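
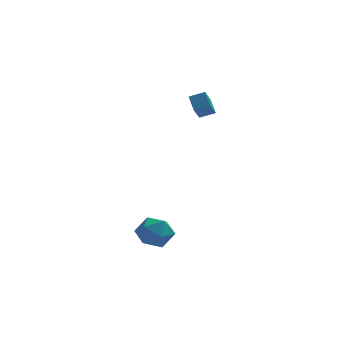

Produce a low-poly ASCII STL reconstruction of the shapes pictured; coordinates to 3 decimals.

solid 
facet normal -0.932 -0.055 -0.359
outer loop
vertex 0.529 3.655 3.554
vertex 0.778 4.409 2.793
vertex 0.856 2.82 2.833
endloop
endfacet
facet normal -0.226 -0.686 0.692
outer loop
vertex 1.722 2.871 3.167
vertex 0.529 3.655 3.554
vertex 0.856 2.82 2.833
endloop
endfacet
facet normal -0.932 -0.055 -0.358
outer loop
vertex 0.856 2.82 2.833
vertex 0.778 4.409 2.793
vertex 1.104 3.574 2.072
endloop
endfacet
facet normal 0.284 -0.726 -0.626
outer loop
vertex 1.104 3.574 2.072
vertex 1.722 2.871 3.167
vertex 0.856 2.82 2.833
endloop
endfacet
facet normal -0.284 0.726 0.626
outer loop
vertex 0.529 3.655 3.554
vertex 1.644 4.46 3.127
vertex 0.778 4.409 2.793
endloop
endfacet
facet normal -0.226 -0.686 0.692
outer loop
vertex 1.396 3.706 3.888
vertex 0.529 3.655 3.554
vertex 1.722 2.871 3.167
endloop
endfacet
facet normal -0.284 0.726 0.627
outer loop
vertex 1.396 3.706 3.888
vertex 1.644 4.46 3.127
vertex 0.529 3.655 3.554
endloop
endfacet
facet normal 0.226 0.686 -0.692
outer loop
vertex 0.778 4.409 2.793
vertex 1.644 4.46 3.127
vertex 1.104 3.574 2.072
endloop
endfacet
facet normal 0.284 -0.726 -0.626
outer loop
vertex 1.971 3.625 2.406
vertex 1.722 2.871 3.167
vertex 1.104 3.574 2.072
endloop
endfacet
facet normal 0.226 0.686 -0.692
outer loop
vertex 1.104 3.574 2.072
vertex 1.644 4.46 3.127
vertex 1.971 3.625 2.406
endloop
endfacet
facet normal 0.932 0.054 0.359
outer loop
vertex 1.971 3.625 2.406
vertex 1.396 3.706 3.888
vertex 1.722 2.871 3.167
endloop
endfacet
facet normal 0.932 0.055 0.359
outer loop
vertex 1.644 4.46 3.127
vertex 1.396 3.706 3.888
vertex 1.971 3.625 2.406
endloop
endfacet
facet normal -0.779 -0.061 0.624
outer loop
vertex -1.767 -3.174 -3.663
vertex -1.221 -3.898 -3.052
vertex -1.135 -2.829 -2.84
endloop
endfacet
facet normal -0.743 0.586 0.325
outer loop
vertex -1.767 -3.174 -3.663
vertex -1.135 -2.829 -2.84
vertex -1.13 -2.294 -3.794
endloop
endfacet
facet normal -0.774 0.503 -0.384
outer loop
vertex -1.767 -3.174 -3.663
vertex -1.13 -2.294 -3.794
vertex -1.213 -3.033 -4.595
endloop
endfacet
facet normal -0.830 -0.195 -0.523
outer loop
vertex -1.767 -3.174 -3.663
vertex -1.213 -3.033 -4.595
vertex -1.269 -4.025 -4.137
endloop
endfacet
facet normal -0.833 -0.544 0.100
outer loop
vertex -1.767 -3.174 -3.663
vertex -1.269 -4.025 -4.137
vertex -1.221 -3.898 -3.052
endloop
endfacet
facet normal -0.108 0.867 0.486
outer loop
vertex -1.13 -2.294 -3.794
vertex -1.135 -2.829 -2.84
vertex -0.191 -2.475 -3.263
endloop
endfacet
facet normal -0.167 -0.179 0.970
outer loop
vertex -1.135 -2.829 -2.84
vertex -1.221 -3.898 -3.052
vertex -0.247 -3.467 -2.805
endloop
endfacet
facet normal -0.255 -0.959 0.124
outer loop
vertex -1.221 -3.898 -3.052
vertex -1.269 -4.025 -4.137
vertex -0.33 -4.206 -3.606
endloop
endfacet
facet normal -0.249 -0.394 -0.885
outer loop
vertex -1.269 -4.025 -4.137
vertex -1.213 -3.033 -4.595
vertex -0.325 -3.671 -4.56
endloop
endfacet
facet normal -0.157 0.734 -0.661
outer loop
vertex -1.213 -3.033 -4.595
vertex -1.13 -2.294 -3.794
vertex -0.239 -2.602 -4.348
endloop
endfacet
facet normal 0.830 0.195 0.523
outer loop
vertex 0.307 -3.326 -3.737
vertex -0.191 -2.475 -3.263
vertex -0.247 -3.467 -2.805
endloop
endfacet
facet normal 0.774 -0.503 0.384
outer loop
vertex 0.307 -3.326 -3.737
vertex -0.247 -3.467 -2.805
vertex -0.33 -4.206 -3.606
endloop
endfacet
facet normal 0.743 -0.586 -0.325
outer loop
vertex 0.307 -3.326 -3.737
vertex -0.33 -4.206 -3.606
vertex -0.325 -3.671 -4.56
endloop
endfacet
facet normal 0.779 0.061 -0.624
outer loop
vertex 0.307 -3.326 -3.737
vertex -0.325 -3.671 -4.56
vertex -0.239 -2.602 -4.348
endloop
endfacet
facet normal 0.833 0.544 -0.100
outer loop
vertex 0.307 -3.326 -3.737
vertex -0.239 -2.602 -4.348
vertex -0.191 -2.475 -3.263
endloop
endfacet
facet normal 0.249 0.394 0.885
outer loop
vertex -0.247 -3.467 -2.805
vertex -0.191 -2.475 -3.263
vertex -1.135 -2.829 -2.84
endloop
endfacet
facet normal 0.157 -0.734 0.661
outer loop
vertex -0.33 -4.206 -3.606
vertex -0.247 -3.467 -2.805
vertex -1.221 -3.898 -3.052
endloop
endfacet
facet normal 0.108 -0.867 -0.486
outer loop
vertex -0.325 -3.671 -4.56
vertex -0.33 -4.206 -3.606
vertex -1.269 -4.025 -4.137
endloop
endfacet
facet normal 0.167 0.179 -0.970
outer loop
vertex -0.239 -2.602 -4.348
vertex -0.325 -3.671 -4.56
vertex -1.213 -3.033 -4.595
endloop
endfacet
facet normal 0.255 0.959 -0.124
outer loop
vertex -0.191 -2.475 -3.263
vertex -0.239 -2.602 -4.348
vertex -1.13 -2.294 -3.794
endloop
endfacet

endsolid


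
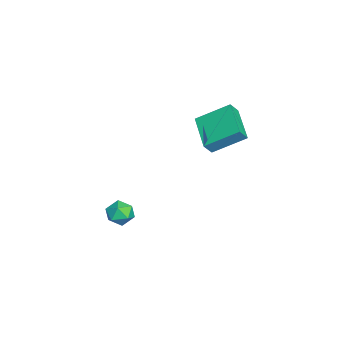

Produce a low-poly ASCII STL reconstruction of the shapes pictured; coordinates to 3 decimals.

solid 
facet normal -0.910 -0.258 0.326
outer loop
vertex -2.108 2.141 4.582
vertex -2.45 2.521 3.928
vertex -1.998 0.413 3.523
endloop
endfacet
facet normal 0.412 -0.457 0.788
outer loop
vertex -0.07 0.959 2.832
vertex -2.108 2.141 4.582
vertex -1.998 0.413 3.523
endloop
endfacet
facet normal -0.910 -0.258 0.326
outer loop
vertex -1.998 0.413 3.523
vertex -2.45 2.521 3.928
vertex -2.34 0.793 2.869
endloop
endfacet
facet normal 0.054 -0.851 -0.523
outer loop
vertex -2.34 0.793 2.869
vertex -0.07 0.959 2.832
vertex -1.998 0.413 3.523
endloop
endfacet
facet normal -0.054 0.851 0.523
outer loop
vertex -2.108 2.141 4.582
vertex -0.522 3.067 3.237
vertex -2.45 2.521 3.928
endloop
endfacet
facet normal 0.412 -0.457 0.788
outer loop
vertex -0.18 2.687 3.891
vertex -2.108 2.141 4.582
vertex -0.07 0.959 2.832
endloop
endfacet
facet normal -0.054 0.851 0.523
outer loop
vertex -0.18 2.687 3.891
vertex -0.522 3.067 3.237
vertex -2.108 2.141 4.582
endloop
endfacet
facet normal -0.412 0.457 -0.788
outer loop
vertex -2.45 2.521 3.928
vertex -0.522 3.067 3.237
vertex -2.34 0.793 2.869
endloop
endfacet
facet normal 0.054 -0.851 -0.523
outer loop
vertex -0.412 1.339 2.178
vertex -0.07 0.959 2.832
vertex -2.34 0.793 2.869
endloop
endfacet
facet normal -0.412 0.457 -0.788
outer loop
vertex -2.34 0.793 2.869
vertex -0.522 3.067 3.237
vertex -0.412 1.339 2.178
endloop
endfacet
facet normal 0.910 0.258 -0.326
outer loop
vertex -0.412 1.339 2.178
vertex -0.18 2.687 3.891
vertex -0.07 0.959 2.832
endloop
endfacet
facet normal 0.910 0.258 -0.326
outer loop
vertex -0.522 3.067 3.237
vertex -0.18 2.687 3.891
vertex -0.412 1.339 2.178
endloop
endfacet
facet normal -0.046 0.202 0.978
outer loop
vertex -1.11 -2.675 -2.544
vertex -1.477 -3.408 -2.41
vertex -0.649 -3.347 -2.384
endloop
endfacet
facet normal 0.519 0.518 0.680
outer loop
vertex -1.11 -2.675 -2.544
vertex -0.649 -3.347 -2.384
vertex -0.412 -2.812 -2.973
endloop
endfacet
facet normal 0.283 0.946 0.159
outer loop
vertex -1.11 -2.675 -2.544
vertex -0.412 -2.812 -2.973
vertex -1.094 -2.542 -3.363
endloop
endfacet
facet normal -0.428 0.894 0.137
outer loop
vertex -1.11 -2.675 -2.544
vertex -1.094 -2.542 -3.363
vertex -1.752 -2.91 -3.016
endloop
endfacet
facet normal -0.631 0.434 0.643
outer loop
vertex -1.11 -2.675 -2.544
vertex -1.752 -2.91 -3.016
vertex -1.477 -3.408 -2.41
endloop
endfacet
facet normal 0.924 0.011 0.382
outer loop
vertex -0.412 -2.812 -2.973
vertex -0.649 -3.347 -2.384
vertex -0.348 -3.63 -3.104
endloop
endfacet
facet normal 0.010 -0.501 0.865
outer loop
vertex -0.649 -3.347 -2.384
vertex -1.477 -3.408 -2.41
vertex -1.006 -3.998 -2.757
endloop
endfacet
facet normal -0.938 -0.125 0.323
outer loop
vertex -1.477 -3.408 -2.41
vertex -1.752 -2.91 -3.016
vertex -1.688 -3.728 -3.147
endloop
endfacet
facet normal -0.608 0.619 -0.497
outer loop
vertex -1.752 -2.91 -3.016
vertex -1.094 -2.542 -3.363
vertex -1.451 -3.193 -3.736
endloop
endfacet
facet normal 0.542 0.703 -0.460
outer loop
vertex -1.094 -2.542 -3.363
vertex -0.412 -2.812 -2.973
vertex -0.623 -3.132 -3.71
endloop
endfacet
facet normal 0.428 -0.894 -0.137
outer loop
vertex -0.99 -3.865 -3.576
vertex -0.348 -3.63 -3.104
vertex -1.006 -3.998 -2.757
endloop
endfacet
facet normal -0.283 -0.946 -0.159
outer loop
vertex -0.99 -3.865 -3.576
vertex -1.006 -3.998 -2.757
vertex -1.688 -3.728 -3.147
endloop
endfacet
facet normal -0.519 -0.518 -0.680
outer loop
vertex -0.99 -3.865 -3.576
vertex -1.688 -3.728 -3.147
vertex -1.451 -3.193 -3.736
endloop
endfacet
facet normal 0.046 -0.202 -0.978
outer loop
vertex -0.99 -3.865 -3.576
vertex -1.451 -3.193 -3.736
vertex -0.623 -3.132 -3.71
endloop
endfacet
facet normal 0.631 -0.434 -0.643
outer loop
vertex -0.99 -3.865 -3.576
vertex -0.623 -3.132 -3.71
vertex -0.348 -3.63 -3.104
endloop
endfacet
facet normal 0.608 -0.619 0.497
outer loop
vertex -1.006 -3.998 -2.757
vertex -0.348 -3.63 -3.104
vertex -0.649 -3.347 -2.384
endloop
endfacet
facet normal -0.542 -0.703 0.460
outer loop
vertex -1.688 -3.728 -3.147
vertex -1.006 -3.998 -2.757
vertex -1.477 -3.408 -2.41
endloop
endfacet
facet normal -0.924 -0.011 -0.382
outer loop
vertex -1.451 -3.193 -3.736
vertex -1.688 -3.728 -3.147
vertex -1.752 -2.91 -3.016
endloop
endfacet
facet normal -0.010 0.501 -0.865
outer loop
vertex -0.623 -3.132 -3.71
vertex -1.451 -3.193 -3.736
vertex -1.094 -2.542 -3.363
endloop
endfacet
facet normal 0.938 0.125 -0.323
outer loop
vertex -0.348 -3.63 -3.104
vertex -0.623 -3.132 -3.71
vertex -0.412 -2.812 -2.973
endloop
endfacet

endsolid


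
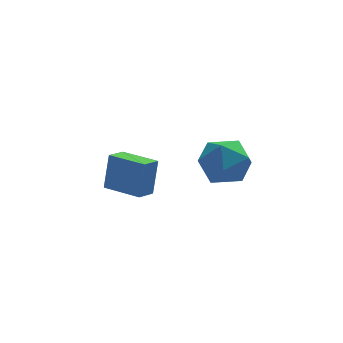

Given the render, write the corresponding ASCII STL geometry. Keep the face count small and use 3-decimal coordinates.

solid 
facet normal -0.863 0.485 0.144
outer loop
vertex 0.961 0.236 1.839
vertex 0.674 -0.492 2.572
vertex 1.216 0.384 2.87
endloop
endfacet
facet normal -0.346 0.937 -0.049
outer loop
vertex 0.961 0.236 1.839
vertex 1.216 0.384 2.87
vertex 1.932 0.608 2.103
endloop
endfacet
facet normal -0.093 0.726 -0.681
outer loop
vertex 0.961 0.236 1.839
vertex 1.932 0.608 2.103
vertex 1.832 -0.129 1.331
endloop
endfacet
facet normal -0.453 0.143 -0.880
outer loop
vertex 0.961 0.236 1.839
vertex 1.832 -0.129 1.331
vertex 1.055 -0.81 1.621
endloop
endfacet
facet normal -0.929 -0.006 -0.370
outer loop
vertex 0.961 0.236 1.839
vertex 1.055 -0.81 1.621
vertex 0.674 -0.492 2.572
endloop
endfacet
facet normal 0.182 0.885 0.428
outer loop
vertex 1.932 0.608 2.103
vertex 1.216 0.384 2.87
vertex 2.245 0.11 2.999
endloop
endfacet
facet normal -0.654 0.153 0.741
outer loop
vertex 1.216 0.384 2.87
vertex 0.674 -0.492 2.572
vertex 1.468 -0.571 3.289
endloop
endfacet
facet normal -0.762 -0.642 -0.091
outer loop
vertex 0.674 -0.492 2.572
vertex 1.055 -0.81 1.621
vertex 1.368 -1.308 2.517
endloop
endfacet
facet normal 0.008 -0.400 -0.917
outer loop
vertex 1.055 -0.81 1.621
vertex 1.832 -0.129 1.331
vertex 2.084 -1.084 1.75
endloop
endfacet
facet normal 0.592 0.543 -0.595
outer loop
vertex 1.832 -0.129 1.331
vertex 1.932 0.608 2.103
vertex 2.626 -0.208 2.048
endloop
endfacet
facet normal 0.453 -0.143 0.880
outer loop
vertex 2.339 -0.936 2.781
vertex 2.245 0.11 2.999
vertex 1.468 -0.571 3.289
endloop
endfacet
facet normal 0.093 -0.726 0.681
outer loop
vertex 2.339 -0.936 2.781
vertex 1.468 -0.571 3.289
vertex 1.368 -1.308 2.517
endloop
endfacet
facet normal 0.346 -0.937 0.049
outer loop
vertex 2.339 -0.936 2.781
vertex 1.368 -1.308 2.517
vertex 2.084 -1.084 1.75
endloop
endfacet
facet normal 0.863 -0.485 -0.144
outer loop
vertex 2.339 -0.936 2.781
vertex 2.084 -1.084 1.75
vertex 2.626 -0.208 2.048
endloop
endfacet
facet normal 0.929 0.006 0.370
outer loop
vertex 2.339 -0.936 2.781
vertex 2.626 -0.208 2.048
vertex 2.245 0.11 2.999
endloop
endfacet
facet normal -0.008 0.400 0.917
outer loop
vertex 1.468 -0.571 3.289
vertex 2.245 0.11 2.999
vertex 1.216 0.384 2.87
endloop
endfacet
facet normal -0.592 -0.543 0.595
outer loop
vertex 1.368 -1.308 2.517
vertex 1.468 -0.571 3.289
vertex 0.674 -0.492 2.572
endloop
endfacet
facet normal -0.182 -0.885 -0.428
outer loop
vertex 2.084 -1.084 1.75
vertex 1.368 -1.308 2.517
vertex 1.055 -0.81 1.621
endloop
endfacet
facet normal 0.654 -0.153 -0.741
outer loop
vertex 2.626 -0.208 2.048
vertex 2.084 -1.084 1.75
vertex 1.832 -0.129 1.331
endloop
endfacet
facet normal 0.762 0.642 0.091
outer loop
vertex 2.245 0.11 2.999
vertex 2.626 -0.208 2.048
vertex 1.932 0.608 2.103
endloop
endfacet
facet normal -0.708 -0.646 0.287
outer loop
vertex -0.515 2.883 0.4
vertex -1.603 4.04 0.32
vertex -0.786 2.525 -1.073
endloop
endfacet
facet normal 0.684 -0.728 0.051
outer loop
vertex -0.177 3.08 -1.32
vertex -0.515 2.883 0.4
vertex -0.786 2.525 -1.073
endloop
endfacet
facet normal -0.708 -0.646 0.287
outer loop
vertex -0.786 2.525 -1.073
vertex -1.603 4.04 0.32
vertex -1.874 3.682 -1.154
endloop
endfacet
facet normal -0.176 -0.233 -0.957
outer loop
vertex -1.874 3.682 -1.154
vertex -0.177 3.08 -1.32
vertex -0.786 2.525 -1.073
endloop
endfacet
facet normal 0.176 0.232 0.957
outer loop
vertex -0.515 2.883 0.4
vertex -0.994 4.595 0.073
vertex -1.603 4.04 0.32
endloop
endfacet
facet normal 0.684 -0.728 0.051
outer loop
vertex 0.094 3.438 0.154
vertex -0.515 2.883 0.4
vertex -0.177 3.08 -1.32
endloop
endfacet
facet normal 0.175 0.232 0.957
outer loop
vertex 0.094 3.438 0.154
vertex -0.994 4.595 0.073
vertex -0.515 2.883 0.4
endloop
endfacet
facet normal -0.684 0.728 -0.051
outer loop
vertex -1.603 4.04 0.32
vertex -0.994 4.595 0.073
vertex -1.874 3.682 -1.154
endloop
endfacet
facet normal -0.176 -0.231 -0.957
outer loop
vertex -1.265 4.237 -1.4
vertex -0.177 3.08 -1.32
vertex -1.874 3.682 -1.154
endloop
endfacet
facet normal -0.684 0.728 -0.051
outer loop
vertex -1.874 3.682 -1.154
vertex -0.994 4.595 0.073
vertex -1.265 4.237 -1.4
endloop
endfacet
facet normal 0.708 0.646 -0.287
outer loop
vertex -1.265 4.237 -1.4
vertex 0.094 3.438 0.154
vertex -0.177 3.08 -1.32
endloop
endfacet
facet normal 0.708 0.645 -0.287
outer loop
vertex -0.994 4.595 0.073
vertex 0.094 3.438 0.154
vertex -1.265 4.237 -1.4
endloop
endfacet

endsolid


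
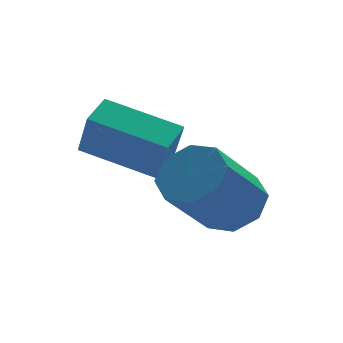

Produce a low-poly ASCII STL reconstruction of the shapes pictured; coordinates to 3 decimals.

solid 
facet normal -0.728 -0.639 -0.249
outer loop
vertex -2.297 2.212 0.222
vertex -3.764 3.635 0.857
vertex -2.331 2.76 -1.087
endloop
endfacet
facet normal 0.685 -0.666 -0.296
outer loop
vertex -1.596 3.405 -0.837
vertex -2.297 2.212 0.222
vertex -2.331 2.76 -1.087
endloop
endfacet
facet normal -0.728 -0.639 -0.249
outer loop
vertex -2.331 2.76 -1.087
vertex -3.764 3.635 0.857
vertex -3.798 4.183 -0.453
endloop
endfacet
facet normal -0.025 0.386 -0.922
outer loop
vertex -3.798 4.183 -0.453
vertex -1.596 3.405 -0.837
vertex -2.331 2.76 -1.087
endloop
endfacet
facet normal 0.025 -0.386 0.922
outer loop
vertex -2.297 2.212 0.222
vertex -3.029 4.28 1.107
vertex -3.764 3.635 0.857
endloop
endfacet
facet normal 0.685 -0.665 -0.296
outer loop
vertex -1.562 2.857 0.473
vertex -2.297 2.212 0.222
vertex -1.596 3.405 -0.837
endloop
endfacet
facet normal 0.024 -0.386 0.922
outer loop
vertex -1.562 2.857 0.473
vertex -3.029 4.28 1.107
vertex -2.297 2.212 0.222
endloop
endfacet
facet normal -0.685 0.666 0.296
outer loop
vertex -3.764 3.635 0.857
vertex -3.029 4.28 1.107
vertex -3.798 4.183 -0.453
endloop
endfacet
facet normal -0.024 0.386 -0.922
outer loop
vertex -3.063 4.828 -0.202
vertex -1.596 3.405 -0.837
vertex -3.798 4.183 -0.453
endloop
endfacet
facet normal -0.685 0.665 0.296
outer loop
vertex -3.798 4.183 -0.453
vertex -3.029 4.28 1.107
vertex -3.063 4.828 -0.202
endloop
endfacet
facet normal 0.728 0.639 0.249
outer loop
vertex -3.063 4.828 -0.202
vertex -1.562 2.857 0.473
vertex -1.596 3.405 -0.837
endloop
endfacet
facet normal 0.728 0.639 0.249
outer loop
vertex -3.029 4.28 1.107
vertex -1.562 2.857 0.473
vertex -3.063 4.828 -0.202
endloop
endfacet
facet normal 0.636 0.229 -0.737
outer loop
vertex 0.23 1.821 -1.819
vertex -0.45 2.418 -2.22
vertex 0.277 2.53 -1.558
endloop
endfacet
facet normal 0.769 -0.265 0.581
outer loop
vertex 0.23 1.821 -1.819
vertex 0.277 2.53 -1.558
vertex -1.15 1.324 -0.219
endloop
endfacet
facet normal 0.769 -0.266 0.581
outer loop
vertex -1.15 1.324 -0.219
vertex 0.277 2.53 -1.558
vertex -1.102 2.034 0.042
endloop
endfacet
facet normal -0.636 -0.228 0.738
outer loop
vertex -1.15 1.324 -0.219
vertex -1.102 2.034 0.042
vertex -1.83 1.922 -0.62
endloop
endfacet
facet normal 0.636 0.229 -0.737
outer loop
vertex 0.277 2.53 -1.558
vertex -0.45 2.418 -2.22
vertex -0.101 3.174 -1.684
endloop
endfacet
facet normal 0.589 0.474 0.655
outer loop
vertex 0.277 2.53 -1.558
vertex -0.101 3.174 -1.684
vertex -1.102 2.034 0.042
endloop
endfacet
facet normal 0.588 0.475 0.655
outer loop
vertex -1.102 2.034 0.042
vertex -0.101 3.174 -1.684
vertex -1.481 2.678 -0.085
endloop
endfacet
facet normal -0.635 -0.229 0.738
outer loop
vertex -1.102 2.034 0.042
vertex -1.481 2.678 -0.085
vertex -1.83 1.922 -0.62
endloop
endfacet
facet normal 0.636 0.229 -0.737
outer loop
vertex -0.101 3.174 -1.684
vertex -0.45 2.418 -2.22
vertex -0.684 3.375 -2.125
endloop
endfacet
facet normal 0.062 0.937 0.344
outer loop
vertex -0.101 3.174 -1.684
vertex -0.684 3.375 -2.125
vertex -1.481 2.678 -0.085
endloop
endfacet
facet normal 0.063 0.937 0.345
outer loop
vertex -1.481 2.678 -0.085
vertex -0.684 3.375 -2.125
vertex -2.064 2.879 -0.525
endloop
endfacet
facet normal -0.635 -0.229 0.738
outer loop
vertex -1.481 2.678 -0.085
vertex -2.064 2.879 -0.525
vertex -1.83 1.922 -0.62
endloop
endfacet
facet normal 0.636 0.229 -0.737
outer loop
vertex -0.684 3.375 -2.125
vertex -0.45 2.418 -2.22
vertex -1.13 3.016 -2.621
endloop
endfacet
facet normal -0.499 0.850 -0.167
outer loop
vertex -0.684 3.375 -2.125
vertex -1.13 3.016 -2.621
vertex -2.064 2.879 -0.525
endloop
endfacet
facet normal -0.500 0.850 -0.167
outer loop
vertex -2.064 2.879 -0.525
vertex -1.13 3.016 -2.621
vertex -2.51 2.519 -1.021
endloop
endfacet
facet normal -0.636 -0.229 0.737
outer loop
vertex -2.064 2.879 -0.525
vertex -2.51 2.519 -1.021
vertex -1.83 1.922 -0.62
endloop
endfacet
facet normal 0.636 0.228 -0.738
outer loop
vertex -1.13 3.016 -2.621
vertex -0.45 2.418 -2.22
vertex -1.178 2.306 -2.882
endloop
endfacet
facet normal -0.769 0.266 -0.581
outer loop
vertex -1.13 3.016 -2.621
vertex -1.178 2.306 -2.882
vertex -2.51 2.519 -1.021
endloop
endfacet
facet normal -0.770 0.265 -0.581
outer loop
vertex -2.51 2.519 -1.021
vertex -1.178 2.306 -2.882
vertex -2.557 1.81 -1.282
endloop
endfacet
facet normal -0.636 -0.229 0.737
outer loop
vertex -2.51 2.519 -1.021
vertex -2.557 1.81 -1.282
vertex -1.83 1.922 -0.62
endloop
endfacet
facet normal 0.635 0.229 -0.738
outer loop
vertex -1.178 2.306 -2.882
vertex -0.45 2.418 -2.22
vertex -0.799 1.662 -2.755
endloop
endfacet
facet normal -0.588 -0.475 -0.654
outer loop
vertex -1.178 2.306 -2.882
vertex -0.799 1.662 -2.755
vertex -2.557 1.81 -1.282
endloop
endfacet
facet normal -0.589 -0.474 -0.655
outer loop
vertex -2.557 1.81 -1.282
vertex -0.799 1.662 -2.755
vertex -2.179 1.166 -1.156
endloop
endfacet
facet normal -0.636 -0.229 0.737
outer loop
vertex -2.557 1.81 -1.282
vertex -2.179 1.166 -1.156
vertex -1.83 1.922 -0.62
endloop
endfacet
facet normal 0.635 0.229 -0.738
outer loop
vertex -0.799 1.662 -2.755
vertex -0.45 2.418 -2.22
vertex -0.216 1.461 -2.315
endloop
endfacet
facet normal -0.063 -0.937 -0.345
outer loop
vertex -0.799 1.662 -2.755
vertex -0.216 1.461 -2.315
vertex -2.179 1.166 -1.156
endloop
endfacet
facet normal -0.063 -0.937 -0.344
outer loop
vertex -2.179 1.166 -1.156
vertex -0.216 1.461 -2.315
vertex -1.596 0.965 -0.715
endloop
endfacet
facet normal -0.636 -0.229 0.737
outer loop
vertex -2.179 1.166 -1.156
vertex -1.596 0.965 -0.715
vertex -1.83 1.922 -0.62
endloop
endfacet
facet normal 0.636 0.229 -0.737
outer loop
vertex -0.216 1.461 -2.315
vertex -0.45 2.418 -2.22
vertex 0.23 1.821 -1.819
endloop
endfacet
facet normal 0.500 -0.850 0.168
outer loop
vertex -0.216 1.461 -2.315
vertex 0.23 1.821 -1.819
vertex -1.596 0.965 -0.715
endloop
endfacet
facet normal 0.499 -0.850 0.166
outer loop
vertex -1.596 0.965 -0.715
vertex 0.23 1.821 -1.819
vertex -1.15 1.324 -0.219
endloop
endfacet
facet normal -0.636 -0.229 0.737
outer loop
vertex -1.596 0.965 -0.715
vertex -1.15 1.324 -0.219
vertex -1.83 1.922 -0.62
endloop
endfacet

endsolid


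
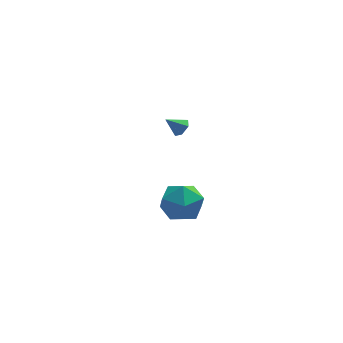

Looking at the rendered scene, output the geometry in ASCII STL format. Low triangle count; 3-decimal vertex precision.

solid 
facet normal 0.755 -0.067 -0.652
outer loop
vertex 1.485 3.058 1.516
vertex 1.124 2.834 1.121
vertex 1.201 3.408 1.151
endloop
endfacet
facet normal 0.074 0.748 0.660
outer loop
vertex 1.485 3.058 1.516
vertex 1.201 3.408 1.151
vertex 0.316 2.906 1.819
endloop
endfacet
facet normal 0.755 -0.067 -0.652
outer loop
vertex 1.201 3.408 1.151
vertex 1.124 2.834 1.121
vertex 0.84 3.184 0.756
endloop
endfacet
facet normal -0.507 0.861 -0.025
outer loop
vertex 1.201 3.408 1.151
vertex 0.84 3.184 0.756
vertex 0.316 2.906 1.819
endloop
endfacet
facet normal 0.755 -0.067 -0.652
outer loop
vertex 0.84 3.184 0.756
vertex 1.124 2.834 1.121
vertex 0.763 2.61 0.726
endloop
endfacet
facet normal -0.902 0.142 -0.407
outer loop
vertex 0.84 3.184 0.756
vertex 0.763 2.61 0.726
vertex 0.316 2.906 1.819
endloop
endfacet
facet normal 0.755 -0.067 -0.652
outer loop
vertex 0.763 2.61 0.726
vertex 1.124 2.834 1.121
vertex 1.047 2.26 1.091
endloop
endfacet
facet normal -0.715 -0.691 -0.106
outer loop
vertex 0.763 2.61 0.726
vertex 1.047 2.26 1.091
vertex 0.316 2.906 1.819
endloop
endfacet
facet normal 0.755 -0.067 -0.652
outer loop
vertex 1.047 2.26 1.091
vertex 1.124 2.834 1.121
vertex 1.408 2.484 1.486
endloop
endfacet
facet normal -0.134 -0.804 0.579
outer loop
vertex 1.047 2.26 1.091
vertex 1.408 2.484 1.486
vertex 0.316 2.906 1.819
endloop
endfacet
facet normal 0.755 -0.067 -0.652
outer loop
vertex 1.408 2.484 1.486
vertex 1.124 2.834 1.121
vertex 1.485 3.058 1.516
endloop
endfacet
facet normal 0.260 -0.085 0.962
outer loop
vertex 1.408 2.484 1.486
vertex 1.485 3.058 1.516
vertex 0.316 2.906 1.819
endloop
endfacet
facet normal -0.900 0.382 0.210
outer loop
vertex -0.91 -3.389 0.617
vertex -0.897 -3.952 1.699
vertex -0.443 -2.824 1.593
endloop
endfacet
facet normal -0.532 0.818 -0.219
outer loop
vertex -0.91 -3.389 0.617
vertex -0.443 -2.824 1.593
vertex 0.121 -2.745 0.515
endloop
endfacet
facet normal -0.365 0.457 -0.811
outer loop
vertex -0.91 -3.389 0.617
vertex 0.121 -2.745 0.515
vertex 0.017 -3.823 -0.045
endloop
endfacet
facet normal -0.630 -0.203 -0.749
outer loop
vertex -0.91 -3.389 0.617
vertex 0.017 -3.823 -0.045
vertex -0.612 -4.569 0.686
endloop
endfacet
facet normal -0.961 -0.250 -0.118
outer loop
vertex -0.91 -3.389 0.617
vertex -0.612 -4.569 0.686
vertex -0.897 -3.952 1.699
endloop
endfacet
facet normal 0.076 0.991 0.113
outer loop
vertex 0.121 -2.745 0.515
vertex -0.443 -2.824 1.593
vertex 0.772 -2.911 1.534
endloop
endfacet
facet normal -0.519 0.285 0.806
outer loop
vertex -0.443 -2.824 1.593
vertex -0.897 -3.952 1.699
vertex 0.143 -3.657 2.265
endloop
endfacet
facet normal -0.618 -0.737 0.275
outer loop
vertex -0.897 -3.952 1.699
vertex -0.612 -4.569 0.686
vertex 0.039 -4.735 1.705
endloop
endfacet
facet normal -0.084 -0.661 -0.746
outer loop
vertex -0.612 -4.569 0.686
vertex 0.017 -3.823 -0.045
vertex 0.603 -4.656 0.627
endloop
endfacet
facet normal 0.345 0.406 -0.846
outer loop
vertex 0.017 -3.823 -0.045
vertex 0.121 -2.745 0.515
vertex 1.057 -3.528 0.521
endloop
endfacet
facet normal 0.630 0.203 0.749
outer loop
vertex 1.07 -4.091 1.603
vertex 0.772 -2.911 1.534
vertex 0.143 -3.657 2.265
endloop
endfacet
facet normal 0.365 -0.457 0.811
outer loop
vertex 1.07 -4.091 1.603
vertex 0.143 -3.657 2.265
vertex 0.039 -4.735 1.705
endloop
endfacet
facet normal 0.532 -0.818 0.219
outer loop
vertex 1.07 -4.091 1.603
vertex 0.039 -4.735 1.705
vertex 0.603 -4.656 0.627
endloop
endfacet
facet normal 0.900 -0.382 -0.210
outer loop
vertex 1.07 -4.091 1.603
vertex 0.603 -4.656 0.627
vertex 1.057 -3.528 0.521
endloop
endfacet
facet normal 0.961 0.250 0.118
outer loop
vertex 1.07 -4.091 1.603
vertex 1.057 -3.528 0.521
vertex 0.772 -2.911 1.534
endloop
endfacet
facet normal 0.084 0.661 0.746
outer loop
vertex 0.143 -3.657 2.265
vertex 0.772 -2.911 1.534
vertex -0.443 -2.824 1.593
endloop
endfacet
facet normal -0.345 -0.406 0.846
outer loop
vertex 0.039 -4.735 1.705
vertex 0.143 -3.657 2.265
vertex -0.897 -3.952 1.699
endloop
endfacet
facet normal -0.076 -0.991 -0.113
outer loop
vertex 0.603 -4.656 0.627
vertex 0.039 -4.735 1.705
vertex -0.612 -4.569 0.686
endloop
endfacet
facet normal 0.519 -0.285 -0.806
outer loop
vertex 1.057 -3.528 0.521
vertex 0.603 -4.656 0.627
vertex 0.017 -3.823 -0.045
endloop
endfacet
facet normal 0.618 0.737 -0.275
outer loop
vertex 0.772 -2.911 1.534
vertex 1.057 -3.528 0.521
vertex 0.121 -2.745 0.515
endloop
endfacet

endsolid


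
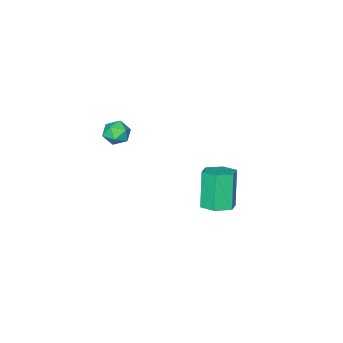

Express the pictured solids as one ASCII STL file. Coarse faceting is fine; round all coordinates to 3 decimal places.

solid 
facet normal -0.534 0.840 0.094
outer loop
vertex 2.307 -3.272 3.425
vertex 1.774 -3.649 3.764
vertex 2.318 -3.347 4.157
endloop
endfacet
facet normal 0.165 0.981 0.098
outer loop
vertex 2.307 -3.272 3.425
vertex 2.318 -3.347 4.157
vertex 2.941 -3.413 3.771
endloop
endfacet
facet normal 0.443 0.735 -0.513
outer loop
vertex 2.307 -3.272 3.425
vertex 2.941 -3.413 3.771
vertex 2.782 -3.757 3.14
endloop
endfacet
facet normal -0.083 0.443 -0.893
outer loop
vertex 2.307 -3.272 3.425
vertex 2.782 -3.757 3.14
vertex 2.061 -3.903 3.135
endloop
endfacet
facet normal -0.688 0.507 -0.519
outer loop
vertex 2.307 -3.272 3.425
vertex 2.061 -3.903 3.135
vertex 1.774 -3.649 3.764
endloop
endfacet
facet normal 0.460 0.619 0.636
outer loop
vertex 2.941 -3.413 3.771
vertex 2.318 -3.347 4.157
vertex 2.799 -3.877 4.325
endloop
endfacet
facet normal -0.672 0.390 0.630
outer loop
vertex 2.318 -3.347 4.157
vertex 1.774 -3.649 3.764
vertex 2.078 -4.023 4.32
endloop
endfacet
facet normal -0.921 -0.148 -0.360
outer loop
vertex 1.774 -3.649 3.764
vertex 2.061 -3.903 3.135
vertex 1.919 -4.367 3.689
endloop
endfacet
facet normal 0.058 -0.253 -0.966
outer loop
vertex 2.061 -3.903 3.135
vertex 2.782 -3.757 3.14
vertex 2.542 -4.433 3.303
endloop
endfacet
facet normal 0.911 0.220 -0.350
outer loop
vertex 2.782 -3.757 3.14
vertex 2.941 -3.413 3.771
vertex 3.086 -4.131 3.696
endloop
endfacet
facet normal 0.083 -0.443 0.893
outer loop
vertex 2.553 -4.508 4.035
vertex 2.799 -3.877 4.325
vertex 2.078 -4.023 4.32
endloop
endfacet
facet normal -0.443 -0.735 0.513
outer loop
vertex 2.553 -4.508 4.035
vertex 2.078 -4.023 4.32
vertex 1.919 -4.367 3.689
endloop
endfacet
facet normal -0.165 -0.981 -0.098
outer loop
vertex 2.553 -4.508 4.035
vertex 1.919 -4.367 3.689
vertex 2.542 -4.433 3.303
endloop
endfacet
facet normal 0.534 -0.840 -0.094
outer loop
vertex 2.553 -4.508 4.035
vertex 2.542 -4.433 3.303
vertex 3.086 -4.131 3.696
endloop
endfacet
facet normal 0.688 -0.507 0.519
outer loop
vertex 2.553 -4.508 4.035
vertex 3.086 -4.131 3.696
vertex 2.799 -3.877 4.325
endloop
endfacet
facet normal -0.058 0.253 0.966
outer loop
vertex 2.078 -4.023 4.32
vertex 2.799 -3.877 4.325
vertex 2.318 -3.347 4.157
endloop
endfacet
facet normal -0.911 -0.220 0.350
outer loop
vertex 1.919 -4.367 3.689
vertex 2.078 -4.023 4.32
vertex 1.774 -3.649 3.764
endloop
endfacet
facet normal -0.460 -0.619 -0.636
outer loop
vertex 2.542 -4.433 3.303
vertex 1.919 -4.367 3.689
vertex 2.061 -3.903 3.135
endloop
endfacet
facet normal 0.672 -0.390 -0.630
outer loop
vertex 3.086 -4.131 3.696
vertex 2.542 -4.433 3.303
vertex 2.782 -3.757 3.14
endloop
endfacet
facet normal 0.921 0.148 0.360
outer loop
vertex 2.799 -3.877 4.325
vertex 3.086 -4.131 3.696
vertex 2.941 -3.413 3.771
endloop
endfacet
facet normal 0.268 0.253 -0.930
outer loop
vertex -1.768 -1.712 -2.961
vertex -2.46 -2.185 -3.289
vertex -2.567 -1.316 -3.083
endloop
endfacet
facet normal 0.375 0.862 0.343
outer loop
vertex -1.768 -1.712 -2.961
vertex -2.567 -1.316 -3.083
vertex -2.349 -2.262 -0.943
endloop
endfacet
facet normal 0.376 0.861 0.342
outer loop
vertex -2.349 -2.262 -0.943
vertex -2.567 -1.316 -3.083
vertex -3.147 -1.865 -1.065
endloop
endfacet
facet normal -0.268 -0.253 0.930
outer loop
vertex -2.349 -2.262 -0.943
vertex -3.147 -1.865 -1.065
vertex -3.04 -2.735 -1.271
endloop
endfacet
facet normal 0.268 0.253 -0.930
outer loop
vertex -2.567 -1.316 -3.083
vertex -2.46 -2.185 -3.289
vertex -3.259 -1.789 -3.411
endloop
endfacet
facet normal -0.581 0.812 0.054
outer loop
vertex -2.567 -1.316 -3.083
vertex -3.259 -1.789 -3.411
vertex -3.147 -1.865 -1.065
endloop
endfacet
facet normal -0.581 0.812 0.054
outer loop
vertex -3.147 -1.865 -1.065
vertex -3.259 -1.789 -3.411
vertex -3.839 -2.338 -1.393
endloop
endfacet
facet normal -0.268 -0.253 0.930
outer loop
vertex -3.147 -1.865 -1.065
vertex -3.839 -2.338 -1.393
vertex -3.04 -2.735 -1.271
endloop
endfacet
facet normal 0.268 0.254 -0.930
outer loop
vertex -3.259 -1.789 -3.411
vertex -2.46 -2.185 -3.289
vertex -3.151 -2.658 -3.617
endloop
endfacet
facet normal -0.956 -0.050 -0.289
outer loop
vertex -3.259 -1.789 -3.411
vertex -3.151 -2.658 -3.617
vertex -3.839 -2.338 -1.393
endloop
endfacet
facet normal -0.956 -0.049 -0.289
outer loop
vertex -3.839 -2.338 -1.393
vertex -3.151 -2.658 -3.617
vertex -3.732 -3.208 -1.599
endloop
endfacet
facet normal -0.268 -0.253 0.930
outer loop
vertex -3.839 -2.338 -1.393
vertex -3.732 -3.208 -1.599
vertex -3.04 -2.735 -1.271
endloop
endfacet
facet normal 0.268 0.253 -0.930
outer loop
vertex -3.151 -2.658 -3.617
vertex -2.46 -2.185 -3.289
vertex -2.353 -3.055 -3.495
endloop
endfacet
facet normal -0.376 -0.861 -0.343
outer loop
vertex -3.151 -2.658 -3.617
vertex -2.353 -3.055 -3.495
vertex -3.732 -3.208 -1.599
endloop
endfacet
facet normal -0.375 -0.862 -0.342
outer loop
vertex -3.732 -3.208 -1.599
vertex -2.353 -3.055 -3.495
vertex -2.933 -3.604 -1.477
endloop
endfacet
facet normal -0.268 -0.253 0.930
outer loop
vertex -3.732 -3.208 -1.599
vertex -2.933 -3.604 -1.477
vertex -3.04 -2.735 -1.271
endloop
endfacet
facet normal 0.268 0.253 -0.930
outer loop
vertex -2.353 -3.055 -3.495
vertex -2.46 -2.185 -3.289
vertex -1.661 -2.582 -3.167
endloop
endfacet
facet normal 0.581 -0.812 -0.054
outer loop
vertex -2.353 -3.055 -3.495
vertex -1.661 -2.582 -3.167
vertex -2.933 -3.604 -1.477
endloop
endfacet
facet normal 0.581 -0.812 -0.054
outer loop
vertex -2.933 -3.604 -1.477
vertex -1.661 -2.582 -3.167
vertex -2.241 -3.131 -1.149
endloop
endfacet
facet normal -0.268 -0.253 0.930
outer loop
vertex -2.933 -3.604 -1.477
vertex -2.241 -3.131 -1.149
vertex -3.04 -2.735 -1.271
endloop
endfacet
facet normal 0.268 0.253 -0.930
outer loop
vertex -1.661 -2.582 -3.167
vertex -2.46 -2.185 -3.289
vertex -1.768 -1.712 -2.961
endloop
endfacet
facet normal 0.956 0.049 0.288
outer loop
vertex -1.661 -2.582 -3.167
vertex -1.768 -1.712 -2.961
vertex -2.241 -3.131 -1.149
endloop
endfacet
facet normal 0.956 0.050 0.289
outer loop
vertex -2.241 -3.131 -1.149
vertex -1.768 -1.712 -2.961
vertex -2.349 -2.262 -0.943
endloop
endfacet
facet normal -0.268 -0.254 0.930
outer loop
vertex -2.241 -3.131 -1.149
vertex -2.349 -2.262 -0.943
vertex -3.04 -2.735 -1.271
endloop
endfacet

endsolid


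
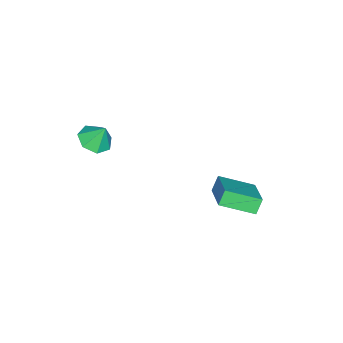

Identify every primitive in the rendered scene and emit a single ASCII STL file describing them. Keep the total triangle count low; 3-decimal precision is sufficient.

solid 
facet normal 0.035 -0.463 -0.886
outer loop
vertex 1.272 -3.026 3.141
vertex 0.44 -2.849 3.016
vertex 1.127 -2.38 2.798
endloop
endfacet
facet normal 0.796 0.413 0.442
outer loop
vertex 1.272 -3.026 3.141
vertex 1.127 -2.38 2.798
vertex 0.4 -2.311 4.044
endloop
endfacet
facet normal 0.034 -0.462 -0.886
outer loop
vertex 1.127 -2.38 2.798
vertex 0.44 -2.849 3.016
vertex 0.464 -2.086 2.619
endloop
endfacet
facet normal 0.363 0.918 0.161
outer loop
vertex 1.127 -2.38 2.798
vertex 0.464 -2.086 2.619
vertex 0.4 -2.311 4.044
endloop
endfacet
facet normal 0.035 -0.462 -0.886
outer loop
vertex 0.464 -2.086 2.619
vertex 0.44 -2.849 3.016
vertex -0.216 -2.367 2.739
endloop
endfacet
facet normal -0.359 0.924 0.130
outer loop
vertex 0.464 -2.086 2.619
vertex -0.216 -2.367 2.739
vertex 0.4 -2.311 4.044
endloop
endfacet
facet normal 0.034 -0.463 -0.886
outer loop
vertex -0.216 -2.367 2.739
vertex 0.44 -2.849 3.016
vertex -0.403 -3.01 3.068
endloop
endfacet
facet normal -0.824 0.429 0.370
outer loop
vertex -0.216 -2.367 2.739
vertex -0.403 -3.01 3.068
vertex 0.4 -2.311 4.044
endloop
endfacet
facet normal 0.034 -0.463 -0.886
outer loop
vertex -0.403 -3.01 3.068
vertex 0.44 -2.849 3.016
vertex 0.045 -3.532 3.358
endloop
endfacet
facet normal -0.684 -0.196 0.703
outer loop
vertex -0.403 -3.01 3.068
vertex 0.045 -3.532 3.358
vertex 0.4 -2.311 4.044
endloop
endfacet
facet normal 0.035 -0.463 -0.885
outer loop
vertex 0.045 -3.532 3.358
vertex 0.44 -2.849 3.016
vertex 0.791 -3.539 3.391
endloop
endfacet
facet normal -0.043 -0.480 0.876
outer loop
vertex 0.045 -3.532 3.358
vertex 0.791 -3.539 3.391
vertex 0.4 -2.311 4.044
endloop
endfacet
facet normal 0.034 -0.464 -0.885
outer loop
vertex 0.791 -3.539 3.391
vertex 0.44 -2.849 3.016
vertex 1.272 -3.026 3.141
endloop
endfacet
facet normal 0.616 -0.208 0.760
outer loop
vertex 0.791 -3.539 3.391
vertex 1.272 -3.026 3.141
vertex 0.4 -2.311 4.044
endloop
endfacet
facet normal -0.537 0.113 0.836
outer loop
vertex -3.4 1.499 -1.512
vertex -1.914 2.524 -0.697
vertex -4.118 3.076 -2.187
endloop
endfacet
facet normal -0.750 -0.518 -0.411
outer loop
vertex -3.646 2.976 -2.923
vertex -3.4 1.499 -1.512
vertex -4.118 3.076 -2.187
endloop
endfacet
facet normal -0.537 0.113 0.836
outer loop
vertex -4.118 3.076 -2.187
vertex -1.914 2.524 -0.697
vertex -2.633 4.101 -1.372
endloop
endfacet
facet normal -0.386 0.848 -0.363
outer loop
vertex -2.633 4.101 -1.372
vertex -3.646 2.976 -2.923
vertex -4.118 3.076 -2.187
endloop
endfacet
facet normal 0.386 -0.848 0.363
outer loop
vertex -3.4 1.499 -1.512
vertex -1.442 2.424 -1.433
vertex -1.914 2.524 -0.697
endloop
endfacet
facet normal -0.750 -0.518 -0.412
outer loop
vertex -2.927 1.399 -2.248
vertex -3.4 1.499 -1.512
vertex -3.646 2.976 -2.923
endloop
endfacet
facet normal 0.386 -0.848 0.363
outer loop
vertex -2.927 1.399 -2.248
vertex -1.442 2.424 -1.433
vertex -3.4 1.499 -1.512
endloop
endfacet
facet normal 0.750 0.518 0.411
outer loop
vertex -1.914 2.524 -0.697
vertex -1.442 2.424 -1.433
vertex -2.633 4.101 -1.372
endloop
endfacet
facet normal -0.386 0.848 -0.363
outer loop
vertex -2.16 4.001 -2.108
vertex -3.646 2.976 -2.923
vertex -2.633 4.101 -1.372
endloop
endfacet
facet normal 0.750 0.518 0.412
outer loop
vertex -2.633 4.101 -1.372
vertex -1.442 2.424 -1.433
vertex -2.16 4.001 -2.108
endloop
endfacet
facet normal 0.537 -0.113 -0.836
outer loop
vertex -2.16 4.001 -2.108
vertex -2.927 1.399 -2.248
vertex -3.646 2.976 -2.923
endloop
endfacet
facet normal 0.537 -0.113 -0.836
outer loop
vertex -1.442 2.424 -1.433
vertex -2.927 1.399 -2.248
vertex -2.16 4.001 -2.108
endloop
endfacet

endsolid


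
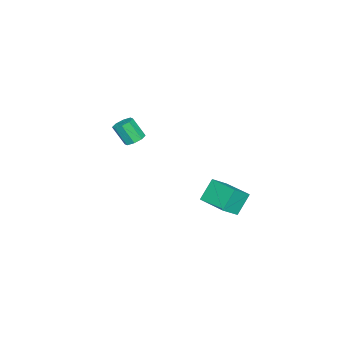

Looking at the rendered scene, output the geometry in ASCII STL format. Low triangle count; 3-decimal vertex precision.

solid 
facet normal -0.033 0.531 -0.847
outer loop
vertex 0.586 -3.641 1.269
vertex 0.275 -3.106 1.617
vertex 0.946 -3.29 1.475
endloop
endfacet
facet normal 0.748 -0.548 -0.373
outer loop
vertex 0.586 -3.641 1.269
vertex 0.946 -3.29 1.475
vertex 0.637 -4.448 2.556
endloop
endfacet
facet normal 0.748 -0.548 -0.373
outer loop
vertex 0.637 -4.448 2.556
vertex 0.946 -3.29 1.475
vertex 0.997 -4.097 2.762
endloop
endfacet
facet normal 0.033 -0.531 0.847
outer loop
vertex 0.637 -4.448 2.556
vertex 0.997 -4.097 2.762
vertex 0.325 -3.914 2.903
endloop
endfacet
facet normal -0.034 0.531 -0.847
outer loop
vertex 0.946 -3.29 1.475
vertex 0.275 -3.106 1.617
vertex 0.912 -2.831 1.764
endloop
endfacet
facet normal 0.997 0.071 0.005
outer loop
vertex 0.946 -3.29 1.475
vertex 0.912 -2.831 1.764
vertex 0.997 -4.097 2.762
endloop
endfacet
facet normal 0.997 0.071 0.005
outer loop
vertex 0.997 -4.097 2.762
vertex 0.912 -2.831 1.764
vertex 0.963 -3.638 3.051
endloop
endfacet
facet normal 0.033 -0.531 0.847
outer loop
vertex 0.997 -4.097 2.762
vertex 0.963 -3.638 3.051
vertex 0.325 -3.914 2.903
endloop
endfacet
facet normal -0.034 0.531 -0.847
outer loop
vertex 0.912 -2.831 1.764
vertex 0.275 -3.106 1.617
vertex 0.505 -2.533 1.967
endloop
endfacet
facet normal 0.662 0.646 0.379
outer loop
vertex 0.912 -2.831 1.764
vertex 0.505 -2.533 1.967
vertex 0.963 -3.638 3.051
endloop
endfacet
facet normal 0.661 0.647 0.380
outer loop
vertex 0.963 -3.638 3.051
vertex 0.505 -2.533 1.967
vertex 0.556 -3.341 3.254
endloop
endfacet
facet normal 0.034 -0.532 0.846
outer loop
vertex 0.963 -3.638 3.051
vertex 0.556 -3.341 3.254
vertex 0.325 -3.914 2.903
endloop
endfacet
facet normal -0.034 0.531 -0.847
outer loop
vertex 0.505 -2.533 1.967
vertex 0.275 -3.106 1.617
vertex -0.037 -2.572 1.964
endloop
endfacet
facet normal -0.064 0.844 0.532
outer loop
vertex 0.505 -2.533 1.967
vertex -0.037 -2.572 1.964
vertex 0.556 -3.341 3.254
endloop
endfacet
facet normal -0.062 0.844 0.532
outer loop
vertex 0.556 -3.341 3.254
vertex -0.037 -2.572 1.964
vertex 0.014 -3.379 3.251
endloop
endfacet
facet normal 0.033 -0.532 0.846
outer loop
vertex 0.556 -3.341 3.254
vertex 0.014 -3.379 3.251
vertex 0.325 -3.914 2.903
endloop
endfacet
facet normal -0.033 0.531 -0.847
outer loop
vertex -0.037 -2.572 1.964
vertex 0.275 -3.106 1.617
vertex -0.397 -2.923 1.758
endloop
endfacet
facet normal -0.748 0.548 0.373
outer loop
vertex -0.037 -2.572 1.964
vertex -0.397 -2.923 1.758
vertex 0.014 -3.379 3.251
endloop
endfacet
facet normal -0.748 0.548 0.373
outer loop
vertex 0.014 -3.379 3.251
vertex -0.397 -2.923 1.758
vertex -0.346 -3.73 3.045
endloop
endfacet
facet normal 0.033 -0.531 0.847
outer loop
vertex 0.014 -3.379 3.251
vertex -0.346 -3.73 3.045
vertex 0.325 -3.914 2.903
endloop
endfacet
facet normal -0.033 0.531 -0.847
outer loop
vertex -0.397 -2.923 1.758
vertex 0.275 -3.106 1.617
vertex -0.363 -3.382 1.469
endloop
endfacet
facet normal -0.997 -0.071 -0.005
outer loop
vertex -0.397 -2.923 1.758
vertex -0.363 -3.382 1.469
vertex -0.346 -3.73 3.045
endloop
endfacet
facet normal -0.997 -0.071 -0.005
outer loop
vertex -0.346 -3.73 3.045
vertex -0.363 -3.382 1.469
vertex -0.312 -4.189 2.756
endloop
endfacet
facet normal 0.034 -0.531 0.847
outer loop
vertex -0.346 -3.73 3.045
vertex -0.312 -4.189 2.756
vertex 0.325 -3.914 2.903
endloop
endfacet
facet normal -0.034 0.532 -0.846
outer loop
vertex -0.363 -3.382 1.469
vertex 0.275 -3.106 1.617
vertex 0.044 -3.679 1.266
endloop
endfacet
facet normal -0.661 -0.647 -0.379
outer loop
vertex -0.363 -3.382 1.469
vertex 0.044 -3.679 1.266
vertex -0.312 -4.189 2.756
endloop
endfacet
facet normal -0.662 -0.646 -0.379
outer loop
vertex -0.312 -4.189 2.756
vertex 0.044 -3.679 1.266
vertex 0.095 -4.487 2.553
endloop
endfacet
facet normal 0.034 -0.531 0.847
outer loop
vertex -0.312 -4.189 2.756
vertex 0.095 -4.487 2.553
vertex 0.325 -3.914 2.903
endloop
endfacet
facet normal -0.033 0.532 -0.846
outer loop
vertex 0.044 -3.679 1.266
vertex 0.275 -3.106 1.617
vertex 0.586 -3.641 1.269
endloop
endfacet
facet normal 0.062 -0.844 -0.532
outer loop
vertex 0.044 -3.679 1.266
vertex 0.586 -3.641 1.269
vertex 0.095 -4.487 2.553
endloop
endfacet
facet normal 0.064 -0.844 -0.532
outer loop
vertex 0.095 -4.487 2.553
vertex 0.586 -3.641 1.269
vertex 0.637 -4.448 2.556
endloop
endfacet
facet normal 0.034 -0.531 0.847
outer loop
vertex 0.095 -4.487 2.553
vertex 0.637 -4.448 2.556
vertex 0.325 -3.914 2.903
endloop
endfacet
facet normal -0.570 0.209 0.795
outer loop
vertex 2.358 2.92 1.119
vertex 3.234 4.746 1.268
vertex 1.435 3.428 0.324
endloop
endfacet
facet normal -0.432 -0.899 -0.073
outer loop
vertex 2.346 3.094 -0.948
vertex 2.358 2.92 1.119
vertex 1.435 3.428 0.324
endloop
endfacet
facet normal -0.570 0.208 0.795
outer loop
vertex 1.435 3.428 0.324
vertex 3.234 4.746 1.268
vertex 2.31 5.253 0.473
endloop
endfacet
facet normal -0.700 0.385 -0.602
outer loop
vertex 2.31 5.253 0.473
vertex 2.346 3.094 -0.948
vertex 1.435 3.428 0.324
endloop
endfacet
facet normal 0.700 -0.385 0.602
outer loop
vertex 2.358 2.92 1.119
vertex 4.145 4.412 -0.004
vertex 3.234 4.746 1.268
endloop
endfacet
facet normal -0.431 -0.900 -0.073
outer loop
vertex 3.27 2.587 -0.153
vertex 2.358 2.92 1.119
vertex 2.346 3.094 -0.948
endloop
endfacet
facet normal 0.700 -0.385 0.602
outer loop
vertex 3.27 2.587 -0.153
vertex 4.145 4.412 -0.004
vertex 2.358 2.92 1.119
endloop
endfacet
facet normal 0.431 0.899 0.073
outer loop
vertex 3.234 4.746 1.268
vertex 4.145 4.412 -0.004
vertex 2.31 5.253 0.473
endloop
endfacet
facet normal -0.699 0.385 -0.602
outer loop
vertex 3.222 4.92 -0.799
vertex 2.346 3.094 -0.948
vertex 2.31 5.253 0.473
endloop
endfacet
facet normal 0.431 0.899 0.074
outer loop
vertex 2.31 5.253 0.473
vertex 4.145 4.412 -0.004
vertex 3.222 4.92 -0.799
endloop
endfacet
facet normal 0.570 -0.208 -0.795
outer loop
vertex 3.222 4.92 -0.799
vertex 3.27 2.587 -0.153
vertex 2.346 3.094 -0.948
endloop
endfacet
facet normal 0.570 -0.208 -0.795
outer loop
vertex 4.145 4.412 -0.004
vertex 3.27 2.587 -0.153
vertex 3.222 4.92 -0.799
endloop
endfacet

endsolid


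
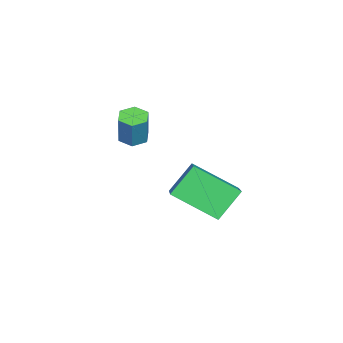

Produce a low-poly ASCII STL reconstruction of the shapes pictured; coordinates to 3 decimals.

solid 
facet normal -0.547 0.397 0.737
outer loop
vertex 0.571 3.214 1.514
vertex 0.461 4.972 0.486
vertex -0.941 2.643 0.7
endloop
endfacet
facet normal 0.054 -0.862 0.504
outer loop
vertex -0.121 2.048 -0.406
vertex 0.571 3.214 1.514
vertex -0.941 2.643 0.7
endloop
endfacet
facet normal -0.547 0.397 0.737
outer loop
vertex -0.941 2.643 0.7
vertex 0.461 4.972 0.486
vertex -1.051 4.402 -0.328
endloop
endfacet
facet normal -0.836 -0.315 -0.450
outer loop
vertex -1.051 4.402 -0.328
vertex -0.121 2.048 -0.406
vertex -0.941 2.643 0.7
endloop
endfacet
facet normal 0.836 0.315 0.450
outer loop
vertex 0.571 3.214 1.514
vertex 1.281 4.377 -0.62
vertex 0.461 4.972 0.486
endloop
endfacet
facet normal 0.054 -0.862 0.504
outer loop
vertex 1.391 2.618 0.408
vertex 0.571 3.214 1.514
vertex -0.121 2.048 -0.406
endloop
endfacet
facet normal 0.836 0.315 0.450
outer loop
vertex 1.391 2.618 0.408
vertex 1.281 4.377 -0.62
vertex 0.571 3.214 1.514
endloop
endfacet
facet normal -0.054 0.862 -0.504
outer loop
vertex 0.461 4.972 0.486
vertex 1.281 4.377 -0.62
vertex -1.051 4.402 -0.328
endloop
endfacet
facet normal -0.836 -0.315 -0.450
outer loop
vertex -0.231 3.806 -1.434
vertex -0.121 2.048 -0.406
vertex -1.051 4.402 -0.328
endloop
endfacet
facet normal -0.054 0.862 -0.504
outer loop
vertex -1.051 4.402 -0.328
vertex 1.281 4.377 -0.62
vertex -0.231 3.806 -1.434
endloop
endfacet
facet normal 0.547 -0.397 -0.737
outer loop
vertex -0.231 3.806 -1.434
vertex 1.391 2.618 0.408
vertex -0.121 2.048 -0.406
endloop
endfacet
facet normal 0.547 -0.397 -0.737
outer loop
vertex 1.281 4.377 -0.62
vertex 1.391 2.618 0.408
vertex -0.231 3.806 -1.434
endloop
endfacet
facet normal -0.295 -0.114 -0.949
outer loop
vertex -3.025 -0.456 -0.101
vertex -3.602 -0.612 0.097
vertex -3.461 -0.009 -0.019
endloop
endfacet
facet normal 0.659 0.695 -0.288
outer loop
vertex -3.025 -0.456 -0.101
vertex -3.461 -0.009 -0.019
vertex -2.6 -0.293 1.265
endloop
endfacet
facet normal 0.659 0.694 -0.288
outer loop
vertex -2.6 -0.293 1.265
vertex -3.461 -0.009 -0.019
vertex -3.036 0.155 1.347
endloop
endfacet
facet normal 0.295 0.113 0.949
outer loop
vertex -2.6 -0.293 1.265
vertex -3.036 0.155 1.347
vertex -3.178 -0.448 1.463
endloop
endfacet
facet normal -0.295 -0.114 -0.949
outer loop
vertex -3.461 -0.009 -0.019
vertex -3.602 -0.612 0.097
vertex -4.038 -0.164 0.179
endloop
endfacet
facet normal -0.269 0.962 -0.032
outer loop
vertex -3.461 -0.009 -0.019
vertex -4.038 -0.164 0.179
vertex -3.036 0.155 1.347
endloop
endfacet
facet normal -0.270 0.962 -0.031
outer loop
vertex -3.036 0.155 1.347
vertex -4.038 -0.164 0.179
vertex -3.614 -0.001 1.545
endloop
endfacet
facet normal 0.295 0.113 0.949
outer loop
vertex -3.036 0.155 1.347
vertex -3.614 -0.001 1.545
vertex -3.178 -0.448 1.463
endloop
endfacet
facet normal -0.295 -0.113 -0.949
outer loop
vertex -4.038 -0.164 0.179
vertex -3.602 -0.612 0.097
vertex -4.18 -0.767 0.295
endloop
endfacet
facet normal -0.929 0.268 0.256
outer loop
vertex -4.038 -0.164 0.179
vertex -4.18 -0.767 0.295
vertex -3.614 -0.001 1.545
endloop
endfacet
facet normal -0.929 0.267 0.257
outer loop
vertex -3.614 -0.001 1.545
vertex -4.18 -0.767 0.295
vertex -3.755 -0.604 1.661
endloop
endfacet
facet normal 0.295 0.114 0.949
outer loop
vertex -3.614 -0.001 1.545
vertex -3.755 -0.604 1.661
vertex -3.178 -0.448 1.463
endloop
endfacet
facet normal -0.295 -0.113 -0.949
outer loop
vertex -4.18 -0.767 0.295
vertex -3.602 -0.612 0.097
vertex -3.744 -1.215 0.213
endloop
endfacet
facet normal -0.659 -0.694 0.288
outer loop
vertex -4.18 -0.767 0.295
vertex -3.744 -1.215 0.213
vertex -3.755 -0.604 1.661
endloop
endfacet
facet normal -0.658 -0.695 0.288
outer loop
vertex -3.755 -0.604 1.661
vertex -3.744 -1.215 0.213
vertex -3.319 -1.051 1.579
endloop
endfacet
facet normal 0.295 0.114 0.949
outer loop
vertex -3.755 -0.604 1.661
vertex -3.319 -1.051 1.579
vertex -3.178 -0.448 1.463
endloop
endfacet
facet normal -0.295 -0.113 -0.949
outer loop
vertex -3.744 -1.215 0.213
vertex -3.602 -0.612 0.097
vertex -3.166 -1.059 0.015
endloop
endfacet
facet normal 0.270 -0.962 0.031
outer loop
vertex -3.744 -1.215 0.213
vertex -3.166 -1.059 0.015
vertex -3.319 -1.051 1.579
endloop
endfacet
facet normal 0.269 -0.963 0.031
outer loop
vertex -3.319 -1.051 1.579
vertex -3.166 -1.059 0.015
vertex -2.742 -0.896 1.381
endloop
endfacet
facet normal 0.295 0.114 0.949
outer loop
vertex -3.319 -1.051 1.579
vertex -2.742 -0.896 1.381
vertex -3.178 -0.448 1.463
endloop
endfacet
facet normal -0.295 -0.114 -0.949
outer loop
vertex -3.166 -1.059 0.015
vertex -3.602 -0.612 0.097
vertex -3.025 -0.456 -0.101
endloop
endfacet
facet normal 0.929 -0.267 -0.257
outer loop
vertex -3.166 -1.059 0.015
vertex -3.025 -0.456 -0.101
vertex -2.742 -0.896 1.381
endloop
endfacet
facet normal 0.929 -0.268 -0.257
outer loop
vertex -2.742 -0.896 1.381
vertex -3.025 -0.456 -0.101
vertex -2.6 -0.293 1.265
endloop
endfacet
facet normal 0.295 0.113 0.949
outer loop
vertex -2.742 -0.896 1.381
vertex -2.6 -0.293 1.265
vertex -3.178 -0.448 1.463
endloop
endfacet

endsolid


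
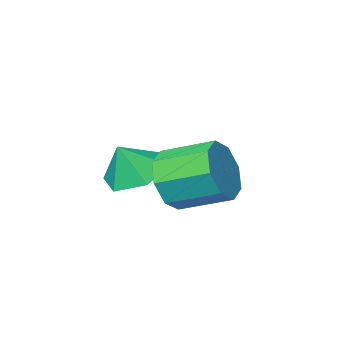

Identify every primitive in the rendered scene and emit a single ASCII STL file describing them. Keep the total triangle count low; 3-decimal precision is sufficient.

solid 
facet normal -0.485 0.024 -0.874
outer loop
vertex 4.207 -0.422 -1.946
vertex 3.433 -0.647 -1.523
vertex 3.658 0.229 -1.624
endloop
endfacet
facet normal 0.798 0.546 0.255
outer loop
vertex 4.207 -0.422 -1.946
vertex 3.658 0.229 -1.624
vertex 3.947 -0.673 -0.597
endloop
endfacet
facet normal -0.484 0.024 -0.875
outer loop
vertex 3.658 0.229 -1.624
vertex 3.433 -0.647 -1.523
vertex 2.885 0.004 -1.202
endloop
endfacet
facet normal 0.125 0.763 0.635
outer loop
vertex 3.658 0.229 -1.624
vertex 2.885 0.004 -1.202
vertex 3.947 -0.673 -0.597
endloop
endfacet
facet normal -0.484 0.024 -0.875
outer loop
vertex 2.885 0.004 -1.202
vertex 3.433 -0.647 -1.523
vertex 2.659 -0.872 -1.101
endloop
endfacet
facet normal -0.384 0.203 0.901
outer loop
vertex 2.885 0.004 -1.202
vertex 2.659 -0.872 -1.101
vertex 3.947 -0.673 -0.597
endloop
endfacet
facet normal -0.484 0.024 -0.875
outer loop
vertex 2.659 -0.872 -1.101
vertex 3.433 -0.647 -1.523
vertex 3.208 -1.523 -1.423
endloop
endfacet
facet normal -0.220 -0.575 0.788
outer loop
vertex 2.659 -0.872 -1.101
vertex 3.208 -1.523 -1.423
vertex 3.947 -0.673 -0.597
endloop
endfacet
facet normal -0.484 0.024 -0.875
outer loop
vertex 3.208 -1.523 -1.423
vertex 3.433 -0.647 -1.523
vertex 3.982 -1.298 -1.845
endloop
endfacet
facet normal 0.453 -0.792 0.409
outer loop
vertex 3.208 -1.523 -1.423
vertex 3.982 -1.298 -1.845
vertex 3.947 -0.673 -0.597
endloop
endfacet
facet normal -0.485 0.024 -0.874
outer loop
vertex 3.982 -1.298 -1.845
vertex 3.433 -0.647 -1.523
vertex 4.207 -0.422 -1.946
endloop
endfacet
facet normal 0.963 -0.231 0.143
outer loop
vertex 3.982 -1.298 -1.845
vertex 4.207 -0.422 -1.946
vertex 3.947 -0.673 -0.597
endloop
endfacet
facet normal 0.596 -0.725 -0.345
outer loop
vertex 3.916 0.87 -0.601
vertex 3.389 0.788 -1.338
vertex 4.12 1.285 -1.121
endloop
endfacet
facet normal 0.748 0.344 0.568
outer loop
vertex 3.916 0.87 -0.601
vertex 4.12 1.285 -1.121
vertex 3.058 1.914 -0.104
endloop
endfacet
facet normal 0.748 0.345 0.567
outer loop
vertex 3.058 1.914 -0.104
vertex 4.12 1.285 -1.121
vertex 3.262 2.329 -0.625
endloop
endfacet
facet normal -0.596 0.726 0.345
outer loop
vertex 3.058 1.914 -0.104
vertex 3.262 2.329 -0.625
vertex 2.531 1.832 -0.842
endloop
endfacet
facet normal 0.596 -0.726 -0.345
outer loop
vertex 4.12 1.285 -1.121
vertex 3.389 0.788 -1.338
vertex 3.896 1.409 -1.769
endloop
endfacet
facet normal 0.736 0.665 -0.127
outer loop
vertex 4.12 1.285 -1.121
vertex 3.896 1.409 -1.769
vertex 3.262 2.329 -0.625
endloop
endfacet
facet normal 0.736 0.665 -0.127
outer loop
vertex 3.262 2.329 -0.625
vertex 3.896 1.409 -1.769
vertex 3.038 2.453 -1.272
endloop
endfacet
facet normal -0.596 0.725 0.345
outer loop
vertex 3.262 2.329 -0.625
vertex 3.038 2.453 -1.272
vertex 2.531 1.832 -0.842
endloop
endfacet
facet normal 0.596 -0.725 -0.344
outer loop
vertex 3.896 1.409 -1.769
vertex 3.389 0.788 -1.338
vertex 3.375 1.169 -2.165
endloop
endfacet
facet normal 0.293 0.597 -0.747
outer loop
vertex 3.896 1.409 -1.769
vertex 3.375 1.169 -2.165
vertex 3.038 2.453 -1.272
endloop
endfacet
facet normal 0.294 0.597 -0.747
outer loop
vertex 3.038 2.453 -1.272
vertex 3.375 1.169 -2.165
vertex 2.517 2.214 -1.668
endloop
endfacet
facet normal -0.595 0.725 0.346
outer loop
vertex 3.038 2.453 -1.272
vertex 2.517 2.214 -1.668
vertex 2.531 1.832 -0.842
endloop
endfacet
facet normal 0.595 -0.726 -0.344
outer loop
vertex 3.375 1.169 -2.165
vertex 3.389 0.788 -1.338
vertex 2.862 0.706 -2.076
endloop
endfacet
facet normal -0.322 0.178 -0.930
outer loop
vertex 3.375 1.169 -2.165
vertex 2.862 0.706 -2.076
vertex 2.517 2.214 -1.668
endloop
endfacet
facet normal -0.322 0.178 -0.930
outer loop
vertex 2.517 2.214 -1.668
vertex 2.862 0.706 -2.076
vertex 2.004 1.75 -1.579
endloop
endfacet
facet normal -0.596 0.725 0.345
outer loop
vertex 2.517 2.214 -1.668
vertex 2.004 1.75 -1.579
vertex 2.531 1.832 -0.842
endloop
endfacet
facet normal 0.596 -0.726 -0.345
outer loop
vertex 2.862 0.706 -2.076
vertex 3.389 0.788 -1.338
vertex 2.658 0.291 -1.555
endloop
endfacet
facet normal -0.748 -0.345 -0.567
outer loop
vertex 2.862 0.706 -2.076
vertex 2.658 0.291 -1.555
vertex 2.004 1.75 -1.579
endloop
endfacet
facet normal -0.747 -0.344 -0.568
outer loop
vertex 2.004 1.75 -1.579
vertex 2.658 0.291 -1.555
vertex 1.8 1.335 -1.059
endloop
endfacet
facet normal -0.596 0.725 0.345
outer loop
vertex 2.004 1.75 -1.579
vertex 1.8 1.335 -1.059
vertex 2.531 1.832 -0.842
endloop
endfacet
facet normal 0.596 -0.725 -0.345
outer loop
vertex 2.658 0.291 -1.555
vertex 3.389 0.788 -1.338
vertex 2.882 0.167 -0.908
endloop
endfacet
facet normal -0.736 -0.665 0.127
outer loop
vertex 2.658 0.291 -1.555
vertex 2.882 0.167 -0.908
vertex 1.8 1.335 -1.059
endloop
endfacet
facet normal -0.736 -0.665 0.127
outer loop
vertex 1.8 1.335 -1.059
vertex 2.882 0.167 -0.908
vertex 2.024 1.211 -0.411
endloop
endfacet
facet normal -0.596 0.726 0.345
outer loop
vertex 1.8 1.335 -1.059
vertex 2.024 1.211 -0.411
vertex 2.531 1.832 -0.842
endloop
endfacet
facet normal 0.595 -0.725 -0.346
outer loop
vertex 2.882 0.167 -0.908
vertex 3.389 0.788 -1.338
vertex 3.403 0.406 -0.512
endloop
endfacet
facet normal -0.294 -0.597 0.747
outer loop
vertex 2.882 0.167 -0.908
vertex 3.403 0.406 -0.512
vertex 2.024 1.211 -0.411
endloop
endfacet
facet normal -0.293 -0.596 0.747
outer loop
vertex 2.024 1.211 -0.411
vertex 3.403 0.406 -0.512
vertex 2.545 1.451 -0.015
endloop
endfacet
facet normal -0.596 0.725 0.344
outer loop
vertex 2.024 1.211 -0.411
vertex 2.545 1.451 -0.015
vertex 2.531 1.832 -0.842
endloop
endfacet
facet normal 0.596 -0.725 -0.345
outer loop
vertex 3.403 0.406 -0.512
vertex 3.389 0.788 -1.338
vertex 3.916 0.87 -0.601
endloop
endfacet
facet normal 0.322 -0.178 0.930
outer loop
vertex 3.403 0.406 -0.512
vertex 3.916 0.87 -0.601
vertex 2.545 1.451 -0.015
endloop
endfacet
facet normal 0.322 -0.178 0.930
outer loop
vertex 2.545 1.451 -0.015
vertex 3.916 0.87 -0.601
vertex 3.058 1.914 -0.104
endloop
endfacet
facet normal -0.595 0.726 0.344
outer loop
vertex 2.545 1.451 -0.015
vertex 3.058 1.914 -0.104
vertex 2.531 1.832 -0.842
endloop
endfacet

endsolid


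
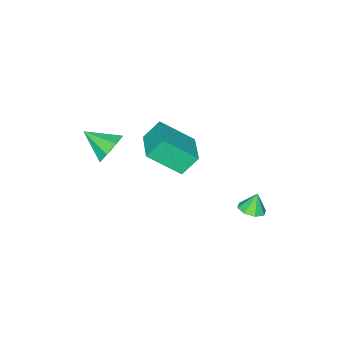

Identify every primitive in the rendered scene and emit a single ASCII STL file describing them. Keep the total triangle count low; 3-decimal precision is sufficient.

solid 
facet normal -0.665 -0.725 -0.179
outer loop
vertex 1.245 -1.637 3.543
vertex 0.175 -0.321 2.189
vertex 1.974 -2.062 2.554
endloop
endfacet
facet normal 0.493 -0.607 0.624
outer loop
vertex 3.225 -0.699 2.891
vertex 1.245 -1.637 3.543
vertex 1.974 -2.062 2.554
endloop
endfacet
facet normal -0.665 -0.725 -0.179
outer loop
vertex 1.974 -2.062 2.554
vertex 0.175 -0.321 2.189
vertex 0.904 -0.746 1.2
endloop
endfacet
facet normal 0.561 -0.327 -0.761
outer loop
vertex 0.904 -0.746 1.2
vertex 3.225 -0.699 2.891
vertex 1.974 -2.062 2.554
endloop
endfacet
facet normal -0.561 0.327 0.761
outer loop
vertex 1.245 -1.637 3.543
vertex 1.426 1.042 2.526
vertex 0.175 -0.321 2.189
endloop
endfacet
facet normal 0.493 -0.607 0.624
outer loop
vertex 2.496 -0.274 3.88
vertex 1.245 -1.637 3.543
vertex 3.225 -0.699 2.891
endloop
endfacet
facet normal -0.561 0.327 0.761
outer loop
vertex 2.496 -0.274 3.88
vertex 1.426 1.042 2.526
vertex 1.245 -1.637 3.543
endloop
endfacet
facet normal -0.493 0.607 -0.624
outer loop
vertex 0.175 -0.321 2.189
vertex 1.426 1.042 2.526
vertex 0.904 -0.746 1.2
endloop
endfacet
facet normal 0.561 -0.327 -0.761
outer loop
vertex 2.155 0.617 1.537
vertex 3.225 -0.699 2.891
vertex 0.904 -0.746 1.2
endloop
endfacet
facet normal -0.493 0.607 -0.624
outer loop
vertex 0.904 -0.746 1.2
vertex 1.426 1.042 2.526
vertex 2.155 0.617 1.537
endloop
endfacet
facet normal 0.665 0.725 0.179
outer loop
vertex 2.155 0.617 1.537
vertex 2.496 -0.274 3.88
vertex 3.225 -0.699 2.891
endloop
endfacet
facet normal 0.665 0.725 0.179
outer loop
vertex 1.426 1.042 2.526
vertex 2.496 -0.274 3.88
vertex 2.155 0.617 1.537
endloop
endfacet
facet normal 0.365 -0.025 -0.931
outer loop
vertex -1.517 1.075 -3.858
vertex -2.067 1.546 -4.086
vertex -1.364 1.634 -3.813
endloop
endfacet
facet normal 0.559 -0.217 0.800
outer loop
vertex -1.517 1.075 -3.858
vertex -1.364 1.634 -3.813
vertex -2.473 1.574 -3.054
endloop
endfacet
facet normal 0.365 -0.025 -0.931
outer loop
vertex -1.364 1.634 -3.813
vertex -2.067 1.546 -4.086
vertex -1.623 2.142 -3.928
endloop
endfacet
facet normal 0.496 0.424 0.758
outer loop
vertex -1.364 1.634 -3.813
vertex -1.623 2.142 -3.928
vertex -2.473 1.574 -3.054
endloop
endfacet
facet normal 0.366 -0.026 -0.930
outer loop
vertex -1.623 2.142 -3.928
vertex -2.067 1.546 -4.086
vertex -2.142 2.301 -4.137
endloop
endfacet
facet normal 0.027 0.826 0.563
outer loop
vertex -1.623 2.142 -3.928
vertex -2.142 2.301 -4.137
vertex -2.473 1.574 -3.054
endloop
endfacet
facet normal 0.364 -0.027 -0.931
outer loop
vertex -2.142 2.301 -4.137
vertex -2.067 1.546 -4.086
vertex -2.618 2.017 -4.315
endloop
endfacet
facet normal -0.572 0.751 0.330
outer loop
vertex -2.142 2.301 -4.137
vertex -2.618 2.017 -4.315
vertex -2.473 1.574 -3.054
endloop
endfacet
facet normal 0.365 -0.025 -0.931
outer loop
vertex -2.618 2.017 -4.315
vertex -2.067 1.546 -4.086
vertex -2.771 1.458 -4.36
endloop
endfacet
facet normal -0.950 0.244 0.195
outer loop
vertex -2.618 2.017 -4.315
vertex -2.771 1.458 -4.36
vertex -2.473 1.574 -3.054
endloop
endfacet
facet normal 0.365 -0.024 -0.931
outer loop
vertex -2.771 1.458 -4.36
vertex -2.067 1.546 -4.086
vertex -2.512 0.95 -4.245
endloop
endfacet
facet normal -0.886 -0.398 0.238
outer loop
vertex -2.771 1.458 -4.36
vertex -2.512 0.95 -4.245
vertex -2.473 1.574 -3.054
endloop
endfacet
facet normal 0.366 -0.025 -0.930
outer loop
vertex -2.512 0.95 -4.245
vertex -2.067 1.546 -4.086
vertex -1.992 0.791 -4.036
endloop
endfacet
facet normal -0.418 -0.799 0.432
outer loop
vertex -2.512 0.95 -4.245
vertex -1.992 0.791 -4.036
vertex -2.473 1.574 -3.054
endloop
endfacet
facet normal 0.364 -0.025 -0.931
outer loop
vertex -1.992 0.791 -4.036
vertex -2.067 1.546 -4.086
vertex -1.517 1.075 -3.858
endloop
endfacet
facet normal 0.183 -0.723 0.666
outer loop
vertex -1.992 0.791 -4.036
vertex -1.517 1.075 -3.858
vertex -2.473 1.574 -3.054
endloop
endfacet
facet normal -0.255 0.852 -0.457
outer loop
vertex 3.894 -2.64 2.196
vertex 3.128 -3.098 1.768
vertex 3.263 -2.604 2.615
endloop
endfacet
facet normal 0.554 0.048 0.831
outer loop
vertex 3.894 -2.64 2.196
vertex 3.263 -2.604 2.615
vertex 3.552 -4.522 2.532
endloop
endfacet
facet normal -0.254 0.853 -0.457
outer loop
vertex 3.263 -2.604 2.615
vertex 3.128 -3.098 1.768
vertex 2.553 -2.857 2.538
endloop
endfacet
facet normal -0.088 -0.056 0.995
outer loop
vertex 3.263 -2.604 2.615
vertex 2.553 -2.857 2.538
vertex 3.552 -4.522 2.532
endloop
endfacet
facet normal -0.255 0.852 -0.457
outer loop
vertex 2.553 -2.857 2.538
vertex 3.128 -3.098 1.768
vertex 2.18 -3.252 2.01
endloop
endfacet
facet normal -0.608 -0.367 0.704
outer loop
vertex 2.553 -2.857 2.538
vertex 2.18 -3.252 2.01
vertex 3.552 -4.522 2.532
endloop
endfacet
facet normal -0.255 0.852 -0.457
outer loop
vertex 2.18 -3.252 2.01
vertex 3.128 -3.098 1.768
vertex 2.362 -3.557 1.34
endloop
endfacet
facet normal -0.700 -0.703 0.130
outer loop
vertex 2.18 -3.252 2.01
vertex 2.362 -3.557 1.34
vertex 3.552 -4.522 2.532
endloop
endfacet
facet normal -0.255 0.852 -0.457
outer loop
vertex 2.362 -3.557 1.34
vertex 3.128 -3.098 1.768
vertex 2.992 -3.593 0.922
endloop
endfacet
facet normal -0.310 -0.866 -0.392
outer loop
vertex 2.362 -3.557 1.34
vertex 2.992 -3.593 0.922
vertex 3.552 -4.522 2.532
endloop
endfacet
facet normal -0.254 0.852 -0.458
outer loop
vertex 2.992 -3.593 0.922
vertex 3.128 -3.098 1.768
vertex 3.702 -3.34 0.999
endloop
endfacet
facet normal 0.332 -0.762 -0.555
outer loop
vertex 2.992 -3.593 0.922
vertex 3.702 -3.34 0.999
vertex 3.552 -4.522 2.532
endloop
endfacet
facet normal -0.254 0.852 -0.458
outer loop
vertex 3.702 -3.34 0.999
vertex 3.128 -3.098 1.768
vertex 4.075 -2.945 1.527
endloop
endfacet
facet normal 0.852 -0.451 -0.265
outer loop
vertex 3.702 -3.34 0.999
vertex 4.075 -2.945 1.527
vertex 3.552 -4.522 2.532
endloop
endfacet
facet normal -0.254 0.852 -0.457
outer loop
vertex 4.075 -2.945 1.527
vertex 3.128 -3.098 1.768
vertex 3.894 -2.64 2.196
endloop
endfacet
facet normal 0.944 -0.116 0.309
outer loop
vertex 4.075 -2.945 1.527
vertex 3.894 -2.64 2.196
vertex 3.552 -4.522 2.532
endloop
endfacet

endsolid


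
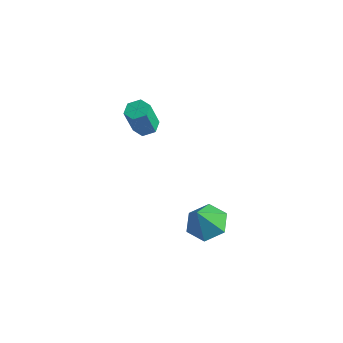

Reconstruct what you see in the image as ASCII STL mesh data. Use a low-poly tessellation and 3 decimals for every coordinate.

solid 
facet normal 0.070 0.296 -0.953
outer loop
vertex -2.403 1.755 -1.702
vertex -3.099 1.82 -1.733
vertex -2.705 2.364 -1.535
endloop
endfacet
facet normal 0.899 0.394 0.189
outer loop
vertex -2.403 1.755 -1.702
vertex -2.705 2.364 -1.535
vertex -2.525 1.235 -0.036
endloop
endfacet
facet normal 0.900 0.394 0.189
outer loop
vertex -2.525 1.235 -0.036
vertex -2.705 2.364 -1.535
vertex -2.827 1.844 0.132
endloop
endfacet
facet normal -0.070 -0.297 0.952
outer loop
vertex -2.525 1.235 -0.036
vertex -2.827 1.844 0.132
vertex -3.221 1.3 -0.067
endloop
endfacet
facet normal 0.070 0.296 -0.953
outer loop
vertex -2.705 2.364 -1.535
vertex -3.099 1.82 -1.733
vertex -3.401 2.428 -1.566
endloop
endfacet
facet normal 0.074 0.950 0.302
outer loop
vertex -2.705 2.364 -1.535
vertex -3.401 2.428 -1.566
vertex -2.827 1.844 0.132
endloop
endfacet
facet normal 0.075 0.951 0.301
outer loop
vertex -2.827 1.844 0.132
vertex -3.401 2.428 -1.566
vertex -3.524 1.909 0.101
endloop
endfacet
facet normal -0.070 -0.298 0.952
outer loop
vertex -2.827 1.844 0.132
vertex -3.524 1.909 0.101
vertex -3.221 1.3 -0.067
endloop
endfacet
facet normal 0.070 0.296 -0.952
outer loop
vertex -3.401 2.428 -1.566
vertex -3.099 1.82 -1.733
vertex -3.795 1.885 -1.764
endloop
endfacet
facet normal -0.823 0.556 0.112
outer loop
vertex -3.401 2.428 -1.566
vertex -3.795 1.885 -1.764
vertex -3.524 1.909 0.101
endloop
endfacet
facet normal -0.825 0.554 0.113
outer loop
vertex -3.524 1.909 0.101
vertex -3.795 1.885 -1.764
vertex -3.917 1.365 -0.098
endloop
endfacet
facet normal -0.070 -0.298 0.952
outer loop
vertex -3.524 1.909 0.101
vertex -3.917 1.365 -0.098
vertex -3.221 1.3 -0.067
endloop
endfacet
facet normal 0.070 0.297 -0.952
outer loop
vertex -3.795 1.885 -1.764
vertex -3.099 1.82 -1.733
vertex -3.493 1.276 -1.932
endloop
endfacet
facet normal -0.900 -0.394 -0.189
outer loop
vertex -3.795 1.885 -1.764
vertex -3.493 1.276 -1.932
vertex -3.917 1.365 -0.098
endloop
endfacet
facet normal -0.899 -0.394 -0.189
outer loop
vertex -3.917 1.365 -0.098
vertex -3.493 1.276 -1.932
vertex -3.615 0.756 -0.265
endloop
endfacet
facet normal -0.070 -0.296 0.953
outer loop
vertex -3.917 1.365 -0.098
vertex -3.615 0.756 -0.265
vertex -3.221 1.3 -0.067
endloop
endfacet
facet normal 0.070 0.298 -0.952
outer loop
vertex -3.493 1.276 -1.932
vertex -3.099 1.82 -1.733
vertex -2.796 1.211 -1.901
endloop
endfacet
facet normal -0.075 -0.950 -0.302
outer loop
vertex -3.493 1.276 -1.932
vertex -2.796 1.211 -1.901
vertex -3.615 0.756 -0.265
endloop
endfacet
facet normal -0.074 -0.951 -0.301
outer loop
vertex -3.615 0.756 -0.265
vertex -2.796 1.211 -1.901
vertex -2.919 0.692 -0.234
endloop
endfacet
facet normal -0.070 -0.296 0.953
outer loop
vertex -3.615 0.756 -0.265
vertex -2.919 0.692 -0.234
vertex -3.221 1.3 -0.067
endloop
endfacet
facet normal 0.070 0.298 -0.952
outer loop
vertex -2.796 1.211 -1.901
vertex -3.099 1.82 -1.733
vertex -2.403 1.755 -1.702
endloop
endfacet
facet normal 0.824 -0.555 -0.112
outer loop
vertex -2.796 1.211 -1.901
vertex -2.403 1.755 -1.702
vertex -2.919 0.692 -0.234
endloop
endfacet
facet normal 0.823 -0.556 -0.113
outer loop
vertex -2.919 0.692 -0.234
vertex -2.403 1.755 -1.702
vertex -2.525 1.235 -0.036
endloop
endfacet
facet normal -0.070 -0.296 0.952
outer loop
vertex -2.919 0.692 -0.234
vertex -2.525 1.235 -0.036
vertex -3.221 1.3 -0.067
endloop
endfacet
facet normal -0.036 0.461 -0.886
outer loop
vertex 3.69 -1.497 -3.829
vertex 3.119 -0.683 -3.382
vertex 4.208 -0.638 -3.403
endloop
endfacet
facet normal 0.788 -0.579 0.209
outer loop
vertex 3.69 -1.497 -3.829
vertex 4.208 -0.638 -3.403
vertex 3.181 -1.477 -1.858
endloop
endfacet
facet normal -0.036 0.461 -0.886
outer loop
vertex 4.208 -0.638 -3.403
vertex 3.119 -0.683 -3.382
vertex 3.637 0.176 -2.956
endloop
endfacet
facet normal 0.763 0.198 0.615
outer loop
vertex 4.208 -0.638 -3.403
vertex 3.637 0.176 -2.956
vertex 3.181 -1.477 -1.858
endloop
endfacet
facet normal -0.035 0.461 -0.887
outer loop
vertex 3.637 0.176 -2.956
vertex 3.119 -0.683 -3.382
vertex 2.548 0.131 -2.936
endloop
endfacet
facet normal -0.008 0.555 0.832
outer loop
vertex 3.637 0.176 -2.956
vertex 2.548 0.131 -2.936
vertex 3.181 -1.477 -1.858
endloop
endfacet
facet normal -0.036 0.461 -0.887
outer loop
vertex 2.548 0.131 -2.936
vertex 3.119 -0.683 -3.382
vertex 2.03 -0.729 -3.362
endloop
endfacet
facet normal -0.753 0.135 0.644
outer loop
vertex 2.548 0.131 -2.936
vertex 2.03 -0.729 -3.362
vertex 3.181 -1.477 -1.858
endloop
endfacet
facet normal -0.036 0.462 -0.886
outer loop
vertex 2.03 -0.729 -3.362
vertex 3.119 -0.683 -3.382
vertex 2.602 -1.543 -3.809
endloop
endfacet
facet normal -0.728 -0.643 0.238
outer loop
vertex 2.03 -0.729 -3.362
vertex 2.602 -1.543 -3.809
vertex 3.181 -1.477 -1.858
endloop
endfacet
facet normal -0.036 0.462 -0.886
outer loop
vertex 2.602 -1.543 -3.809
vertex 3.119 -0.683 -3.382
vertex 3.69 -1.497 -3.829
endloop
endfacet
facet normal 0.043 -0.999 0.021
outer loop
vertex 2.602 -1.543 -3.809
vertex 3.69 -1.497 -3.829
vertex 3.181 -1.477 -1.858
endloop
endfacet

endsolid


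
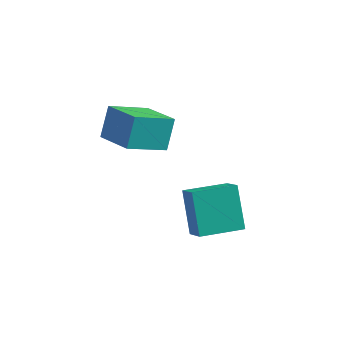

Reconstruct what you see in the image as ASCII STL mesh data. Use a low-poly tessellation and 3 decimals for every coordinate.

solid 
facet normal -0.798 0.499 -0.338
outer loop
vertex -3.925 3.208 1.918
vertex -2.798 4.422 1.05
vertex -3.942 2.387 0.748
endloop
endfacet
facet normal -0.603 -0.649 0.464
outer loop
vertex -2.522 1.498 1.35
vertex -3.925 3.208 1.918
vertex -3.942 2.387 0.748
endloop
endfacet
facet normal -0.798 0.499 -0.339
outer loop
vertex -3.942 2.387 0.748
vertex -2.798 4.422 1.05
vertex -2.815 3.6 -0.12
endloop
endfacet
facet normal -0.012 -0.574 -0.819
outer loop
vertex -2.815 3.6 -0.12
vertex -2.522 1.498 1.35
vertex -3.942 2.387 0.748
endloop
endfacet
facet normal 0.012 0.574 0.819
outer loop
vertex -3.925 3.208 1.918
vertex -1.378 3.533 1.652
vertex -2.798 4.422 1.05
endloop
endfacet
facet normal -0.603 -0.649 0.465
outer loop
vertex -2.505 2.32 2.52
vertex -3.925 3.208 1.918
vertex -2.522 1.498 1.35
endloop
endfacet
facet normal 0.012 0.574 0.818
outer loop
vertex -2.505 2.32 2.52
vertex -1.378 3.533 1.652
vertex -3.925 3.208 1.918
endloop
endfacet
facet normal 0.603 0.649 -0.464
outer loop
vertex -2.798 4.422 1.05
vertex -1.378 3.533 1.652
vertex -2.815 3.6 -0.12
endloop
endfacet
facet normal -0.012 -0.574 -0.819
outer loop
vertex -1.395 2.712 0.482
vertex -2.522 1.498 1.35
vertex -2.815 3.6 -0.12
endloop
endfacet
facet normal 0.603 0.649 -0.464
outer loop
vertex -2.815 3.6 -0.12
vertex -1.378 3.533 1.652
vertex -1.395 2.712 0.482
endloop
endfacet
facet normal 0.798 -0.499 0.339
outer loop
vertex -1.395 2.712 0.482
vertex -2.505 2.32 2.52
vertex -2.522 1.498 1.35
endloop
endfacet
facet normal 0.798 -0.499 0.339
outer loop
vertex -1.378 3.533 1.652
vertex -2.505 2.32 2.52
vertex -1.395 2.712 0.482
endloop
endfacet
facet normal -0.353 0.545 0.760
outer loop
vertex 0.255 0.883 0.216
vertex 1.635 1.997 0.057
vertex -0.348 1.525 -0.524
endloop
endfacet
facet normal -0.775 -0.625 0.089
outer loop
vertex 0.325 0.483 -1.977
vertex 0.255 0.883 0.216
vertex -0.348 1.525 -0.524
endloop
endfacet
facet normal -0.353 0.546 0.760
outer loop
vertex -0.348 1.525 -0.524
vertex 1.635 1.997 0.057
vertex 1.032 2.638 -0.683
endloop
endfacet
facet normal -0.524 0.558 -0.643
outer loop
vertex 1.032 2.638 -0.683
vertex 0.325 0.483 -1.977
vertex -0.348 1.525 -0.524
endloop
endfacet
facet normal 0.525 -0.558 0.643
outer loop
vertex 0.255 0.883 0.216
vertex 2.308 0.955 -1.396
vertex 1.635 1.997 0.057
endloop
endfacet
facet normal -0.775 -0.626 0.089
outer loop
vertex 0.928 -0.158 -1.237
vertex 0.255 0.883 0.216
vertex 0.325 0.483 -1.977
endloop
endfacet
facet normal 0.524 -0.558 0.643
outer loop
vertex 0.928 -0.158 -1.237
vertex 2.308 0.955 -1.396
vertex 0.255 0.883 0.216
endloop
endfacet
facet normal 0.775 0.626 -0.090
outer loop
vertex 1.635 1.997 0.057
vertex 2.308 0.955 -1.396
vertex 1.032 2.638 -0.683
endloop
endfacet
facet normal -0.525 0.558 -0.643
outer loop
vertex 1.705 1.597 -2.136
vertex 0.325 0.483 -1.977
vertex 1.032 2.638 -0.683
endloop
endfacet
facet normal 0.775 0.625 -0.089
outer loop
vertex 1.032 2.638 -0.683
vertex 2.308 0.955 -1.396
vertex 1.705 1.597 -2.136
endloop
endfacet
facet normal 0.353 -0.546 -0.760
outer loop
vertex 1.705 1.597 -2.136
vertex 0.928 -0.158 -1.237
vertex 0.325 0.483 -1.977
endloop
endfacet
facet normal 0.352 -0.546 -0.760
outer loop
vertex 2.308 0.955 -1.396
vertex 0.928 -0.158 -1.237
vertex 1.705 1.597 -2.136
endloop
endfacet

endsolid
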